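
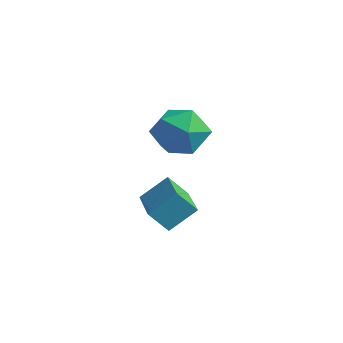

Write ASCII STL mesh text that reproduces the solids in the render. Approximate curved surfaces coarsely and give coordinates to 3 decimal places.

solid 
facet normal -0.432 -0.500 0.751
outer loop
vertex 0.965 0.758 -0.115
vertex -0.462 1.63 -0.356
vertex 0.631 0.021 -0.798
endloop
endfacet
facet normal 0.845 -0.515 0.143
outer loop
vertex 1.002 0.45 -1.444
vertex 0.965 0.758 -0.115
vertex 0.631 0.021 -0.798
endloop
endfacet
facet normal -0.432 -0.500 0.751
outer loop
vertex 0.631 0.021 -0.798
vertex -0.462 1.63 -0.356
vertex -0.797 0.892 -1.04
endloop
endfacet
facet normal -0.316 -0.697 -0.644
outer loop
vertex -0.797 0.892 -1.04
vertex 1.002 0.45 -1.444
vertex 0.631 0.021 -0.798
endloop
endfacet
facet normal 0.317 0.696 0.644
outer loop
vertex 0.965 0.758 -0.115
vertex -0.091 2.059 -1.002
vertex -0.462 1.63 -0.356
endloop
endfacet
facet normal 0.845 -0.516 0.143
outer loop
vertex 1.337 1.188 -0.76
vertex 0.965 0.758 -0.115
vertex 1.002 0.45 -1.444
endloop
endfacet
facet normal 0.315 0.696 0.646
outer loop
vertex 1.337 1.188 -0.76
vertex -0.091 2.059 -1.002
vertex 0.965 0.758 -0.115
endloop
endfacet
facet normal -0.845 0.516 -0.143
outer loop
vertex -0.462 1.63 -0.356
vertex -0.091 2.059 -1.002
vertex -0.797 0.892 -1.04
endloop
endfacet
facet normal -0.316 -0.695 -0.646
outer loop
vertex -0.425 1.322 -1.685
vertex 1.002 0.45 -1.444
vertex -0.797 0.892 -1.04
endloop
endfacet
facet normal -0.845 0.516 -0.143
outer loop
vertex -0.797 0.892 -1.04
vertex -0.091 2.059 -1.002
vertex -0.425 1.322 -1.685
endloop
endfacet
facet normal 0.432 0.500 -0.751
outer loop
vertex -0.425 1.322 -1.685
vertex 1.337 1.188 -0.76
vertex 1.002 0.45 -1.444
endloop
endfacet
facet normal 0.432 0.500 -0.751
outer loop
vertex -0.091 2.059 -1.002
vertex 1.337 1.188 -0.76
vertex -0.425 1.322 -1.685
endloop
endfacet
facet normal -0.997 -0.029 0.069
outer loop
vertex -3.353 4.238 -0.392
vertex -3.306 3.279 -0.118
vertex -3.279 3.998 0.575
endloop
endfacet
facet normal -0.751 0.626 0.213
outer loop
vertex -3.353 4.238 -0.392
vertex -3.279 3.998 0.575
vertex -2.748 4.76 0.208
endloop
endfacet
facet normal -0.383 0.853 -0.355
outer loop
vertex -3.353 4.238 -0.392
vertex -2.748 4.76 0.208
vertex -2.447 4.512 -0.712
endloop
endfacet
facet normal -0.403 0.339 -0.850
outer loop
vertex -3.353 4.238 -0.392
vertex -2.447 4.512 -0.712
vertex -2.792 3.597 -0.913
endloop
endfacet
facet normal -0.782 -0.206 -0.588
outer loop
vertex -3.353 4.238 -0.392
vertex -2.792 3.597 -0.913
vertex -3.306 3.279 -0.118
endloop
endfacet
facet normal -0.298 0.575 0.762
outer loop
vertex -2.748 4.76 0.208
vertex -3.279 3.998 0.575
vertex -2.328 4.123 0.853
endloop
endfacet
facet normal -0.698 -0.484 0.529
outer loop
vertex -3.279 3.998 0.575
vertex -3.306 3.279 -0.118
vertex -2.673 3.208 0.652
endloop
endfacet
facet normal -0.349 -0.770 -0.534
outer loop
vertex -3.306 3.279 -0.118
vertex -2.792 3.597 -0.913
vertex -2.372 2.96 -0.268
endloop
endfacet
facet normal 0.265 0.110 -0.958
outer loop
vertex -2.792 3.597 -0.913
vertex -2.447 4.512 -0.712
vertex -1.841 3.722 -0.635
endloop
endfacet
facet normal 0.297 0.942 -0.157
outer loop
vertex -2.447 4.512 -0.712
vertex -2.748 4.76 0.208
vertex -1.814 4.441 0.058
endloop
endfacet
facet normal 0.403 -0.339 0.850
outer loop
vertex -1.767 3.482 0.332
vertex -2.328 4.123 0.853
vertex -2.673 3.208 0.652
endloop
endfacet
facet normal 0.383 -0.853 0.355
outer loop
vertex -1.767 3.482 0.332
vertex -2.673 3.208 0.652
vertex -2.372 2.96 -0.268
endloop
endfacet
facet normal 0.751 -0.626 -0.213
outer loop
vertex -1.767 3.482 0.332
vertex -2.372 2.96 -0.268
vertex -1.841 3.722 -0.635
endloop
endfacet
facet normal 0.997 0.029 -0.069
outer loop
vertex -1.767 3.482 0.332
vertex -1.841 3.722 -0.635
vertex -1.814 4.441 0.058
endloop
endfacet
facet normal 0.782 0.206 0.588
outer loop
vertex -1.767 3.482 0.332
vertex -1.814 4.441 0.058
vertex -2.328 4.123 0.853
endloop
endfacet
facet normal -0.265 -0.110 0.958
outer loop
vertex -2.673 3.208 0.652
vertex -2.328 4.123 0.853
vertex -3.279 3.998 0.575
endloop
endfacet
facet normal -0.297 -0.942 0.157
outer loop
vertex -2.372 2.96 -0.268
vertex -2.673 3.208 0.652
vertex -3.306 3.279 -0.118
endloop
endfacet
facet normal 0.298 -0.575 -0.762
outer loop
vertex -1.841 3.722 -0.635
vertex -2.372 2.96 -0.268
vertex -2.792 3.597 -0.913
endloop
endfacet
facet normal 0.698 0.484 -0.529
outer loop
vertex -1.814 4.441 0.058
vertex -1.841 3.722 -0.635
vertex -2.447 4.512 -0.712
endloop
endfacet
facet normal 0.349 0.770 0.534
outer loop
vertex -2.328 4.123 0.853
vertex -1.814 4.441 0.058
vertex -2.748 4.76 0.208
endloop
endfacet

endsolid


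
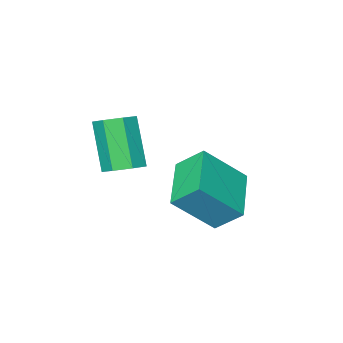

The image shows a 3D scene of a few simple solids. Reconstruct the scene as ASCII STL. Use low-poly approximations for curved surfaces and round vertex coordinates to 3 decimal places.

solid 
facet normal 0.154 0.468 -0.870
outer loop
vertex 3.249 -0.946 -1.769
vertex 2.559 -1.221 -2.039
vertex 2.703 -0.548 -1.652
endloop
endfacet
facet normal 0.585 0.667 0.462
outer loop
vertex 3.249 -0.946 -1.769
vertex 2.703 -0.548 -1.652
vertex 2.911 -1.964 0.129
endloop
endfacet
facet normal 0.585 0.667 0.462
outer loop
vertex 2.911 -1.964 0.129
vertex 2.703 -0.548 -1.652
vertex 2.365 -1.566 0.246
endloop
endfacet
facet normal -0.154 -0.468 0.870
outer loop
vertex 2.911 -1.964 0.129
vertex 2.365 -1.566 0.246
vertex 2.221 -2.239 -0.141
endloop
endfacet
facet normal 0.156 0.467 -0.870
outer loop
vertex 2.703 -0.548 -1.652
vertex 2.559 -1.221 -2.039
vertex 2.049 -0.656 -1.827
endloop
endfacet
facet normal -0.256 0.870 0.421
outer loop
vertex 2.703 -0.548 -1.652
vertex 2.049 -0.656 -1.827
vertex 2.365 -1.566 0.246
endloop
endfacet
facet normal -0.256 0.870 0.421
outer loop
vertex 2.365 -1.566 0.246
vertex 2.049 -0.656 -1.827
vertex 1.711 -1.674 0.071
endloop
endfacet
facet normal -0.156 -0.467 0.870
outer loop
vertex 2.365 -1.566 0.246
vertex 1.711 -1.674 0.071
vertex 2.221 -2.239 -0.141
endloop
endfacet
facet normal 0.155 0.466 -0.871
outer loop
vertex 2.049 -0.656 -1.827
vertex 2.559 -1.221 -2.039
vertex 1.779 -1.19 -2.161
endloop
endfacet
facet normal -0.906 0.419 0.063
outer loop
vertex 2.049 -0.656 -1.827
vertex 1.779 -1.19 -2.161
vertex 1.711 -1.674 0.071
endloop
endfacet
facet normal -0.906 0.419 0.063
outer loop
vertex 1.711 -1.674 0.071
vertex 1.779 -1.19 -2.161
vertex 1.441 -2.208 -0.263
endloop
endfacet
facet normal -0.155 -0.466 0.871
outer loop
vertex 1.711 -1.674 0.071
vertex 1.441 -2.208 -0.263
vertex 2.221 -2.239 -0.141
endloop
endfacet
facet normal 0.155 0.468 -0.870
outer loop
vertex 1.779 -1.19 -2.161
vertex 2.559 -1.221 -2.039
vertex 2.096 -1.747 -2.404
endloop
endfacet
facet normal -0.873 -0.348 -0.342
outer loop
vertex 1.779 -1.19 -2.161
vertex 2.096 -1.747 -2.404
vertex 1.441 -2.208 -0.263
endloop
endfacet
facet normal -0.873 -0.348 -0.342
outer loop
vertex 1.441 -2.208 -0.263
vertex 2.096 -1.747 -2.404
vertex 1.758 -2.765 -0.506
endloop
endfacet
facet normal -0.155 -0.468 0.870
outer loop
vertex 1.441 -2.208 -0.263
vertex 1.758 -2.765 -0.506
vertex 2.221 -2.239 -0.141
endloop
endfacet
facet normal 0.155 0.468 -0.870
outer loop
vertex 2.096 -1.747 -2.404
vertex 2.559 -1.221 -2.039
vertex 2.762 -1.908 -2.372
endloop
endfacet
facet normal -0.183 -0.853 -0.490
outer loop
vertex 2.096 -1.747 -2.404
vertex 2.762 -1.908 -2.372
vertex 1.758 -2.765 -0.506
endloop
endfacet
facet normal -0.183 -0.853 -0.490
outer loop
vertex 1.758 -2.765 -0.506
vertex 2.762 -1.908 -2.372
vertex 2.424 -2.926 -0.474
endloop
endfacet
facet normal -0.155 -0.468 0.870
outer loop
vertex 1.758 -2.765 -0.506
vertex 2.424 -2.926 -0.474
vertex 2.221 -2.239 -0.141
endloop
endfacet
facet normal 0.155 0.468 -0.870
outer loop
vertex 2.762 -1.908 -2.372
vertex 2.559 -1.221 -2.039
vertex 3.275 -1.552 -2.089
endloop
endfacet
facet normal 0.645 -0.715 -0.269
outer loop
vertex 2.762 -1.908 -2.372
vertex 3.275 -1.552 -2.089
vertex 2.424 -2.926 -0.474
endloop
endfacet
facet normal 0.645 -0.715 -0.269
outer loop
vertex 2.424 -2.926 -0.474
vertex 3.275 -1.552 -2.089
vertex 2.937 -2.57 -0.191
endloop
endfacet
facet normal -0.155 -0.468 0.870
outer loop
vertex 2.424 -2.926 -0.474
vertex 2.937 -2.57 -0.191
vertex 2.221 -2.239 -0.141
endloop
endfacet
facet normal 0.155 0.467 -0.871
outer loop
vertex 3.275 -1.552 -2.089
vertex 2.559 -1.221 -2.039
vertex 3.249 -0.946 -1.769
endloop
endfacet
facet normal 0.987 -0.039 0.155
outer loop
vertex 3.275 -1.552 -2.089
vertex 3.249 -0.946 -1.769
vertex 2.937 -2.57 -0.191
endloop
endfacet
facet normal 0.987 -0.039 0.155
outer loop
vertex 2.937 -2.57 -0.191
vertex 3.249 -0.946 -1.769
vertex 2.911 -1.964 0.129
endloop
endfacet
facet normal -0.155 -0.467 0.871
outer loop
vertex 2.937 -2.57 -0.191
vertex 2.911 -1.964 0.129
vertex 2.221 -2.239 -0.141
endloop
endfacet
facet normal -0.635 -0.706 0.315
outer loop
vertex 0.584 0.607 -0.996
vertex -0.814 1.221 -2.438
vertex 1.11 -0.258 -1.874
endloop
endfacet
facet normal 0.666 -0.292 0.687
outer loop
vertex 2.494 1.279 -2.562
vertex 0.584 0.607 -0.996
vertex 1.11 -0.258 -1.874
endloop
endfacet
facet normal -0.635 -0.705 0.315
outer loop
vertex 1.11 -0.258 -1.874
vertex -0.814 1.221 -2.438
vertex -0.288 0.355 -3.316
endloop
endfacet
facet normal 0.392 -0.646 -0.655
outer loop
vertex -0.288 0.355 -3.316
vertex 2.494 1.279 -2.562
vertex 1.11 -0.258 -1.874
endloop
endfacet
facet normal -0.392 0.646 0.655
outer loop
vertex 0.584 0.607 -0.996
vertex 0.57 2.758 -3.126
vertex -0.814 1.221 -2.438
endloop
endfacet
facet normal 0.666 -0.292 0.687
outer loop
vertex 1.968 2.145 -1.684
vertex 0.584 0.607 -0.996
vertex 2.494 1.279 -2.562
endloop
endfacet
facet normal -0.392 0.646 0.655
outer loop
vertex 1.968 2.145 -1.684
vertex 0.57 2.758 -3.126
vertex 0.584 0.607 -0.996
endloop
endfacet
facet normal -0.666 0.292 -0.687
outer loop
vertex -0.814 1.221 -2.438
vertex 0.57 2.758 -3.126
vertex -0.288 0.355 -3.316
endloop
endfacet
facet normal 0.392 -0.646 -0.655
outer loop
vertex 1.096 1.893 -4.004
vertex 2.494 1.279 -2.562
vertex -0.288 0.355 -3.316
endloop
endfacet
facet normal -0.666 0.292 -0.687
outer loop
vertex -0.288 0.355 -3.316
vertex 0.57 2.758 -3.126
vertex 1.096 1.893 -4.004
endloop
endfacet
facet normal 0.635 0.705 -0.315
outer loop
vertex 1.096 1.893 -4.004
vertex 1.968 2.145 -1.684
vertex 2.494 1.279 -2.562
endloop
endfacet
facet normal 0.635 0.706 -0.315
outer loop
vertex 0.57 2.758 -3.126
vertex 1.968 2.145 -1.684
vertex 1.096 1.893 -4.004
endloop
endfacet

endsolid


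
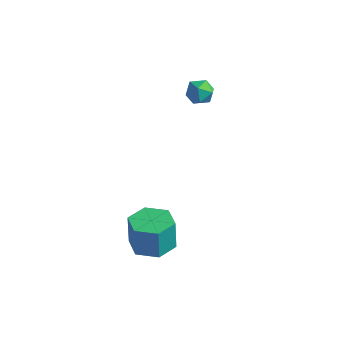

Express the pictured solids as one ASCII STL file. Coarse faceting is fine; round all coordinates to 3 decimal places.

solid 
facet normal 0.085 -0.062 -0.994
outer loop
vertex 4.114 -1.807 -3.514
vertex 3.31 -1.274 -3.616
vertex 4.176 -0.84 -3.569
endloop
endfacet
facet normal 0.994 -0.059 0.088
outer loop
vertex 4.114 -1.807 -3.514
vertex 4.176 -0.84 -3.569
vertex 3.994 -1.719 -2.102
endloop
endfacet
facet normal 0.994 -0.059 0.088
outer loop
vertex 3.994 -1.719 -2.102
vertex 4.176 -0.84 -3.569
vertex 4.056 -0.752 -2.157
endloop
endfacet
facet normal -0.085 0.062 0.994
outer loop
vertex 3.994 -1.719 -2.102
vertex 4.056 -0.752 -2.157
vertex 3.19 -1.186 -2.204
endloop
endfacet
facet normal 0.085 -0.062 -0.994
outer loop
vertex 4.176 -0.84 -3.569
vertex 3.31 -1.274 -3.616
vertex 3.372 -0.308 -3.671
endloop
endfacet
facet normal 0.552 0.834 -0.005
outer loop
vertex 4.176 -0.84 -3.569
vertex 3.372 -0.308 -3.671
vertex 4.056 -0.752 -2.157
endloop
endfacet
facet normal 0.552 0.834 -0.005
outer loop
vertex 4.056 -0.752 -2.157
vertex 3.372 -0.308 -3.671
vertex 3.252 -0.22 -2.259
endloop
endfacet
facet normal -0.085 0.062 0.994
outer loop
vertex 4.056 -0.752 -2.157
vertex 3.252 -0.22 -2.259
vertex 3.19 -1.186 -2.204
endloop
endfacet
facet normal 0.085 -0.062 -0.994
outer loop
vertex 3.372 -0.308 -3.671
vertex 3.31 -1.274 -3.616
vertex 2.506 -0.741 -3.718
endloop
endfacet
facet normal -0.441 0.893 -0.093
outer loop
vertex 3.372 -0.308 -3.671
vertex 2.506 -0.741 -3.718
vertex 3.252 -0.22 -2.259
endloop
endfacet
facet normal -0.441 0.893 -0.093
outer loop
vertex 3.252 -0.22 -2.259
vertex 2.506 -0.741 -3.718
vertex 2.386 -0.653 -2.306
endloop
endfacet
facet normal -0.085 0.062 0.994
outer loop
vertex 3.252 -0.22 -2.259
vertex 2.386 -0.653 -2.306
vertex 3.19 -1.186 -2.204
endloop
endfacet
facet normal 0.085 -0.062 -0.994
outer loop
vertex 2.506 -0.741 -3.718
vertex 3.31 -1.274 -3.616
vertex 2.444 -1.708 -3.663
endloop
endfacet
facet normal -0.994 0.059 -0.088
outer loop
vertex 2.506 -0.741 -3.718
vertex 2.444 -1.708 -3.663
vertex 2.386 -0.653 -2.306
endloop
endfacet
facet normal -0.994 0.059 -0.088
outer loop
vertex 2.386 -0.653 -2.306
vertex 2.444 -1.708 -3.663
vertex 2.324 -1.62 -2.251
endloop
endfacet
facet normal -0.085 0.062 0.994
outer loop
vertex 2.386 -0.653 -2.306
vertex 2.324 -1.62 -2.251
vertex 3.19 -1.186 -2.204
endloop
endfacet
facet normal 0.085 -0.062 -0.994
outer loop
vertex 2.444 -1.708 -3.663
vertex 3.31 -1.274 -3.616
vertex 3.248 -2.24 -3.561
endloop
endfacet
facet normal -0.552 -0.834 0.005
outer loop
vertex 2.444 -1.708 -3.663
vertex 3.248 -2.24 -3.561
vertex 2.324 -1.62 -2.251
endloop
endfacet
facet normal -0.552 -0.834 0.005
outer loop
vertex 2.324 -1.62 -2.251
vertex 3.248 -2.24 -3.561
vertex 3.128 -2.152 -2.149
endloop
endfacet
facet normal -0.085 0.062 0.994
outer loop
vertex 2.324 -1.62 -2.251
vertex 3.128 -2.152 -2.149
vertex 3.19 -1.186 -2.204
endloop
endfacet
facet normal 0.085 -0.062 -0.994
outer loop
vertex 3.248 -2.24 -3.561
vertex 3.31 -1.274 -3.616
vertex 4.114 -1.807 -3.514
endloop
endfacet
facet normal 0.441 -0.893 0.093
outer loop
vertex 3.248 -2.24 -3.561
vertex 4.114 -1.807 -3.514
vertex 3.128 -2.152 -2.149
endloop
endfacet
facet normal 0.441 -0.893 0.093
outer loop
vertex 3.128 -2.152 -2.149
vertex 4.114 -1.807 -3.514
vertex 3.994 -1.719 -2.102
endloop
endfacet
facet normal -0.085 0.062 0.994
outer loop
vertex 3.128 -2.152 -2.149
vertex 3.994 -1.719 -2.102
vertex 3.19 -1.186 -2.204
endloop
endfacet
facet normal -0.180 -0.016 0.984
outer loop
vertex 1.514 4.23 1.949
vertex 0.994 3.799 1.847
vertex 1.623 3.555 1.958
endloop
endfacet
facet normal 0.513 0.094 0.853
outer loop
vertex 1.514 4.23 1.949
vertex 1.623 3.555 1.958
vertex 2.068 3.969 1.645
endloop
endfacet
facet normal 0.572 0.682 0.456
outer loop
vertex 1.514 4.23 1.949
vertex 2.068 3.969 1.645
vertex 1.714 4.469 1.341
endloop
endfacet
facet normal -0.085 0.937 0.340
outer loop
vertex 1.514 4.23 1.949
vertex 1.714 4.469 1.341
vertex 1.05 4.363 1.466
endloop
endfacet
facet normal -0.549 0.505 0.666
outer loop
vertex 1.514 4.23 1.949
vertex 1.05 4.363 1.466
vertex 0.994 3.799 1.847
endloop
endfacet
facet normal 0.756 -0.458 0.469
outer loop
vertex 2.068 3.969 1.645
vertex 1.623 3.555 1.958
vertex 1.89 3.377 1.354
endloop
endfacet
facet normal -0.366 -0.635 0.680
outer loop
vertex 1.623 3.555 1.958
vertex 0.994 3.799 1.847
vertex 1.226 3.271 1.479
endloop
endfacet
facet normal -0.964 0.208 0.166
outer loop
vertex 0.994 3.799 1.847
vertex 1.05 4.363 1.466
vertex 0.872 3.771 1.175
endloop
endfacet
facet normal -0.213 0.908 -0.362
outer loop
vertex 1.05 4.363 1.466
vertex 1.714 4.469 1.341
vertex 1.317 4.185 0.862
endloop
endfacet
facet normal 0.851 0.496 -0.175
outer loop
vertex 1.714 4.469 1.341
vertex 2.068 3.969 1.645
vertex 1.946 3.941 0.973
endloop
endfacet
facet normal 0.085 -0.937 -0.340
outer loop
vertex 1.426 3.51 0.871
vertex 1.89 3.377 1.354
vertex 1.226 3.271 1.479
endloop
endfacet
facet normal -0.572 -0.682 -0.456
outer loop
vertex 1.426 3.51 0.871
vertex 1.226 3.271 1.479
vertex 0.872 3.771 1.175
endloop
endfacet
facet normal -0.513 -0.094 -0.853
outer loop
vertex 1.426 3.51 0.871
vertex 0.872 3.771 1.175
vertex 1.317 4.185 0.862
endloop
endfacet
facet normal 0.180 0.016 -0.984
outer loop
vertex 1.426 3.51 0.871
vertex 1.317 4.185 0.862
vertex 1.946 3.941 0.973
endloop
endfacet
facet normal 0.549 -0.505 -0.666
outer loop
vertex 1.426 3.51 0.871
vertex 1.946 3.941 0.973
vertex 1.89 3.377 1.354
endloop
endfacet
facet normal 0.213 -0.908 0.362
outer loop
vertex 1.226 3.271 1.479
vertex 1.89 3.377 1.354
vertex 1.623 3.555 1.958
endloop
endfacet
facet normal -0.851 -0.496 0.175
outer loop
vertex 0.872 3.771 1.175
vertex 1.226 3.271 1.479
vertex 0.994 3.799 1.847
endloop
endfacet
facet normal -0.756 0.458 -0.469
outer loop
vertex 1.317 4.185 0.862
vertex 0.872 3.771 1.175
vertex 1.05 4.363 1.466
endloop
endfacet
facet normal 0.366 0.635 -0.680
outer loop
vertex 1.946 3.941 0.973
vertex 1.317 4.185 0.862
vertex 1.714 4.469 1.341
endloop
endfacet
facet normal 0.964 -0.208 -0.166
outer loop
vertex 1.89 3.377 1.354
vertex 1.946 3.941 0.973
vertex 2.068 3.969 1.645
endloop
endfacet

endsolid


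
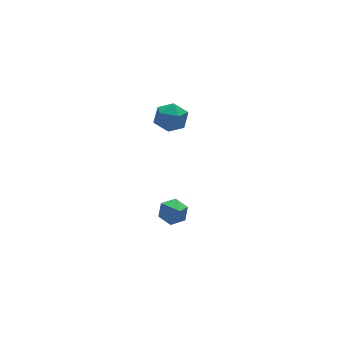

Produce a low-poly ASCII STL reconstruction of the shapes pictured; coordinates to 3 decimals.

solid 
facet normal 0.074 0.997 -0.034
outer loop
vertex -1.812 2.659 1.44
vertex -1.992 2.695 2.099
vertex -1.332 2.64 1.927
endloop
endfacet
facet normal 0.528 0.692 -0.493
outer loop
vertex -1.812 2.659 1.44
vertex -1.332 2.64 1.927
vertex -1.288 2.222 1.388
endloop
endfacet
facet normal 0.148 0.290 -0.946
outer loop
vertex -1.812 2.659 1.44
vertex -1.288 2.222 1.388
vertex -1.92 2.019 1.227
endloop
endfacet
facet normal -0.540 0.346 -0.767
outer loop
vertex -1.812 2.659 1.44
vertex -1.92 2.019 1.227
vertex -2.355 2.311 1.665
endloop
endfacet
facet normal -0.587 0.784 -0.203
outer loop
vertex -1.812 2.659 1.44
vertex -2.355 2.311 1.665
vertex -1.992 2.695 2.099
endloop
endfacet
facet normal 0.958 0.259 -0.122
outer loop
vertex -1.288 2.222 1.388
vertex -1.332 2.64 1.927
vertex -1.145 1.989 2.015
endloop
endfacet
facet normal 0.224 0.753 0.619
outer loop
vertex -1.332 2.64 1.927
vertex -1.992 2.695 2.099
vertex -1.58 2.281 2.453
endloop
endfacet
facet normal -0.845 0.409 0.345
outer loop
vertex -1.992 2.695 2.099
vertex -2.355 2.311 1.665
vertex -2.212 2.078 2.292
endloop
endfacet
facet normal -0.769 -0.297 -0.566
outer loop
vertex -2.355 2.311 1.665
vertex -1.92 2.019 1.227
vertex -2.168 1.66 1.753
endloop
endfacet
facet normal 0.343 -0.390 -0.855
outer loop
vertex -1.92 2.019 1.227
vertex -1.288 2.222 1.388
vertex -1.508 1.605 1.581
endloop
endfacet
facet normal 0.540 -0.346 0.767
outer loop
vertex -1.688 1.641 2.24
vertex -1.145 1.989 2.015
vertex -1.58 2.281 2.453
endloop
endfacet
facet normal -0.148 -0.290 0.946
outer loop
vertex -1.688 1.641 2.24
vertex -1.58 2.281 2.453
vertex -2.212 2.078 2.292
endloop
endfacet
facet normal -0.528 -0.692 0.493
outer loop
vertex -1.688 1.641 2.24
vertex -2.212 2.078 2.292
vertex -2.168 1.66 1.753
endloop
endfacet
facet normal -0.074 -0.997 0.034
outer loop
vertex -1.688 1.641 2.24
vertex -2.168 1.66 1.753
vertex -1.508 1.605 1.581
endloop
endfacet
facet normal 0.587 -0.784 0.203
outer loop
vertex -1.688 1.641 2.24
vertex -1.508 1.605 1.581
vertex -1.145 1.989 2.015
endloop
endfacet
facet normal 0.769 0.297 0.566
outer loop
vertex -1.58 2.281 2.453
vertex -1.145 1.989 2.015
vertex -1.332 2.64 1.927
endloop
endfacet
facet normal -0.343 0.390 0.855
outer loop
vertex -2.212 2.078 2.292
vertex -1.58 2.281 2.453
vertex -1.992 2.695 2.099
endloop
endfacet
facet normal -0.958 -0.259 0.122
outer loop
vertex -2.168 1.66 1.753
vertex -2.212 2.078 2.292
vertex -2.355 2.311 1.665
endloop
endfacet
facet normal -0.224 -0.753 -0.619
outer loop
vertex -1.508 1.605 1.581
vertex -2.168 1.66 1.753
vertex -1.92 2.019 1.227
endloop
endfacet
facet normal 0.845 -0.409 -0.345
outer loop
vertex -1.145 1.989 2.015
vertex -1.508 1.605 1.581
vertex -1.288 2.222 1.388
endloop
endfacet
facet normal 0.181 0.719 -0.671
outer loop
vertex -1.591 1.337 -3.414
vertex -1.892 1.706 -3.1
vertex -1.332 1.647 -3.012
endloop
endfacet
facet normal 0.773 -0.634 -0.009
outer loop
vertex -1.591 1.337 -3.414
vertex -1.332 1.647 -3.012
vertex -2.168 0.614 -2.08
endloop
endfacet
facet normal 0.181 0.719 -0.671
outer loop
vertex -1.332 1.647 -3.012
vertex -1.892 1.706 -3.1
vertex -1.633 2.016 -2.698
endloop
endfacet
facet normal 0.733 0.020 0.680
outer loop
vertex -1.332 1.647 -3.012
vertex -1.633 2.016 -2.698
vertex -2.168 0.614 -2.08
endloop
endfacet
facet normal 0.181 0.719 -0.671
outer loop
vertex -1.633 2.016 -2.698
vertex -1.892 1.706 -3.1
vertex -2.193 2.075 -2.786
endloop
endfacet
facet normal -0.095 0.432 0.897
outer loop
vertex -1.633 2.016 -2.698
vertex -2.193 2.075 -2.786
vertex -2.168 0.614 -2.08
endloop
endfacet
facet normal 0.181 0.719 -0.671
outer loop
vertex -2.193 2.075 -2.786
vertex -1.892 1.706 -3.1
vertex -2.452 1.765 -3.188
endloop
endfacet
facet normal -0.885 0.190 0.424
outer loop
vertex -2.193 2.075 -2.786
vertex -2.452 1.765 -3.188
vertex -2.168 0.614 -2.08
endloop
endfacet
facet normal 0.181 0.719 -0.671
outer loop
vertex -2.452 1.765 -3.188
vertex -1.892 1.706 -3.1
vertex -2.151 1.396 -3.502
endloop
endfacet
facet normal -0.845 -0.464 -0.265
outer loop
vertex -2.452 1.765 -3.188
vertex -2.151 1.396 -3.502
vertex -2.168 0.614 -2.08
endloop
endfacet
facet normal 0.181 0.719 -0.671
outer loop
vertex -2.151 1.396 -3.502
vertex -1.892 1.706 -3.1
vertex -1.591 1.337 -3.414
endloop
endfacet
facet normal -0.017 -0.876 -0.482
outer loop
vertex -2.151 1.396 -3.502
vertex -1.591 1.337 -3.414
vertex -2.168 0.614 -2.08
endloop
endfacet

endsolid


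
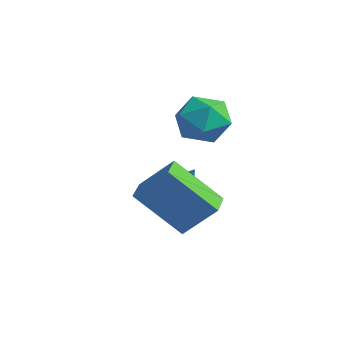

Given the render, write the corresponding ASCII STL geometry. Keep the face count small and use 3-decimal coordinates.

solid 
facet normal -0.486 -0.505 -0.713
outer loop
vertex 3.035 -2.401 0.379
vertex 2.345 -1.734 0.376
vertex 3.985 -1.424 -0.96
endloop
endfacet
facet normal 0.719 -0.695 0.003
outer loop
vertex 4.655 -0.726 0.024
vertex 3.035 -2.401 0.379
vertex 3.985 -1.424 -0.96
endloop
endfacet
facet normal -0.486 -0.505 -0.713
outer loop
vertex 3.985 -1.424 -0.96
vertex 2.345 -1.734 0.376
vertex 3.295 -0.757 -0.963
endloop
endfacet
facet normal 0.497 0.511 -0.701
outer loop
vertex 3.295 -0.757 -0.963
vertex 4.655 -0.726 0.024
vertex 3.985 -1.424 -0.96
endloop
endfacet
facet normal -0.497 -0.511 0.701
outer loop
vertex 3.035 -2.401 0.379
vertex 3.015 -1.036 1.36
vertex 2.345 -1.734 0.376
endloop
endfacet
facet normal 0.719 -0.695 0.003
outer loop
vertex 3.705 -1.703 1.363
vertex 3.035 -2.401 0.379
vertex 4.655 -0.726 0.024
endloop
endfacet
facet normal -0.497 -0.511 0.701
outer loop
vertex 3.705 -1.703 1.363
vertex 3.015 -1.036 1.36
vertex 3.035 -2.401 0.379
endloop
endfacet
facet normal -0.719 0.695 -0.003
outer loop
vertex 2.345 -1.734 0.376
vertex 3.015 -1.036 1.36
vertex 3.295 -0.757 -0.963
endloop
endfacet
facet normal 0.497 0.511 -0.701
outer loop
vertex 3.965 -0.059 0.021
vertex 4.655 -0.726 0.024
vertex 3.295 -0.757 -0.963
endloop
endfacet
facet normal -0.719 0.695 -0.003
outer loop
vertex 3.295 -0.757 -0.963
vertex 3.015 -1.036 1.36
vertex 3.965 -0.059 0.021
endloop
endfacet
facet normal 0.486 0.505 0.713
outer loop
vertex 3.965 -0.059 0.021
vertex 3.705 -1.703 1.363
vertex 4.655 -0.726 0.024
endloop
endfacet
facet normal 0.486 0.505 0.713
outer loop
vertex 3.015 -1.036 1.36
vertex 3.705 -1.703 1.363
vertex 3.965 -0.059 0.021
endloop
endfacet
facet normal 0.083 0.225 0.971
outer loop
vertex 2.137 1.258 2.787
vertex 1.662 0.494 3.005
vertex 2.584 0.461 2.934
endloop
endfacet
facet normal 0.643 0.472 0.604
outer loop
vertex 2.137 1.258 2.787
vertex 2.584 0.461 2.934
vertex 2.837 1.011 2.235
endloop
endfacet
facet normal 0.399 0.912 0.097
outer loop
vertex 2.137 1.258 2.787
vertex 2.837 1.011 2.235
vertex 2.072 1.384 1.873
endloop
endfacet
facet normal -0.312 0.938 0.151
outer loop
vertex 2.137 1.258 2.787
vertex 2.072 1.384 1.873
vertex 1.345 1.065 2.349
endloop
endfacet
facet normal -0.508 0.513 0.692
outer loop
vertex 2.137 1.258 2.787
vertex 1.345 1.065 2.349
vertex 1.662 0.494 3.005
endloop
endfacet
facet normal 0.956 -0.082 0.282
outer loop
vertex 2.837 1.011 2.235
vertex 2.584 0.461 2.934
vertex 2.795 0.095 2.111
endloop
endfacet
facet normal 0.050 -0.481 0.875
outer loop
vertex 2.584 0.461 2.934
vertex 1.662 0.494 3.005
vertex 2.068 -0.224 2.587
endloop
endfacet
facet normal -0.906 -0.016 0.424
outer loop
vertex 1.662 0.494 3.005
vertex 1.345 1.065 2.349
vertex 1.303 0.149 2.225
endloop
endfacet
facet normal -0.589 0.671 -0.450
outer loop
vertex 1.345 1.065 2.349
vertex 2.072 1.384 1.873
vertex 1.556 0.699 1.526
endloop
endfacet
facet normal 0.561 0.630 -0.537
outer loop
vertex 2.072 1.384 1.873
vertex 2.837 1.011 2.235
vertex 2.478 0.666 1.455
endloop
endfacet
facet normal 0.312 -0.938 -0.151
outer loop
vertex 2.003 -0.098 1.673
vertex 2.795 0.095 2.111
vertex 2.068 -0.224 2.587
endloop
endfacet
facet normal -0.399 -0.912 -0.097
outer loop
vertex 2.003 -0.098 1.673
vertex 2.068 -0.224 2.587
vertex 1.303 0.149 2.225
endloop
endfacet
facet normal -0.643 -0.472 -0.604
outer loop
vertex 2.003 -0.098 1.673
vertex 1.303 0.149 2.225
vertex 1.556 0.699 1.526
endloop
endfacet
facet normal -0.083 -0.225 -0.971
outer loop
vertex 2.003 -0.098 1.673
vertex 1.556 0.699 1.526
vertex 2.478 0.666 1.455
endloop
endfacet
facet normal 0.508 -0.513 -0.692
outer loop
vertex 2.003 -0.098 1.673
vertex 2.478 0.666 1.455
vertex 2.795 0.095 2.111
endloop
endfacet
facet normal 0.589 -0.671 0.450
outer loop
vertex 2.068 -0.224 2.587
vertex 2.795 0.095 2.111
vertex 2.584 0.461 2.934
endloop
endfacet
facet normal -0.561 -0.630 0.537
outer loop
vertex 1.303 0.149 2.225
vertex 2.068 -0.224 2.587
vertex 1.662 0.494 3.005
endloop
endfacet
facet normal -0.956 0.082 -0.282
outer loop
vertex 1.556 0.699 1.526
vertex 1.303 0.149 2.225
vertex 1.345 1.065 2.349
endloop
endfacet
facet normal -0.050 0.481 -0.875
outer loop
vertex 2.478 0.666 1.455
vertex 1.556 0.699 1.526
vertex 2.072 1.384 1.873
endloop
endfacet
facet normal 0.906 0.016 -0.424
outer loop
vertex 2.795 0.095 2.111
vertex 2.478 0.666 1.455
vertex 2.837 1.011 2.235
endloop
endfacet
facet normal -0.536 -0.174 -0.826
outer loop
vertex 0.849 1.063 -1.549
vertex 0.48 0.709 -1.235
vertex 0.364 1.296 -1.283
endloop
endfacet
facet normal 0.428 0.904 -0.010
outer loop
vertex 0.849 1.063 -1.549
vertex 0.364 1.296 -1.283
vertex 1.16 0.931 -0.185
endloop
endfacet
facet normal -0.536 -0.174 -0.826
outer loop
vertex 0.364 1.296 -1.283
vertex 0.48 0.709 -1.235
vertex -0.005 0.942 -0.969
endloop
endfacet
facet normal -0.333 0.796 0.506
outer loop
vertex 0.364 1.296 -1.283
vertex -0.005 0.942 -0.969
vertex 1.16 0.931 -0.185
endloop
endfacet
facet normal -0.537 -0.175 -0.825
outer loop
vertex -0.005 0.942 -0.969
vertex 0.48 0.709 -1.235
vertex 0.111 0.355 -0.92
endloop
endfacet
facet normal -0.558 -0.041 0.829
outer loop
vertex -0.005 0.942 -0.969
vertex 0.111 0.355 -0.92
vertex 1.16 0.931 -0.185
endloop
endfacet
facet normal -0.537 -0.175 -0.825
outer loop
vertex 0.111 0.355 -0.92
vertex 0.48 0.709 -1.235
vertex 0.596 0.122 -1.186
endloop
endfacet
facet normal -0.022 -0.771 0.636
outer loop
vertex 0.111 0.355 -0.92
vertex 0.596 0.122 -1.186
vertex 1.16 0.931 -0.185
endloop
endfacet
facet normal -0.535 -0.175 -0.826
outer loop
vertex 0.596 0.122 -1.186
vertex 0.48 0.709 -1.235
vertex 0.965 0.476 -1.5
endloop
endfacet
facet normal 0.739 -0.663 0.120
outer loop
vertex 0.596 0.122 -1.186
vertex 0.965 0.476 -1.5
vertex 1.16 0.931 -0.185
endloop
endfacet
facet normal -0.535 -0.175 -0.826
outer loop
vertex 0.965 0.476 -1.5
vertex 0.48 0.709 -1.235
vertex 0.849 1.063 -1.549
endloop
endfacet
facet normal 0.964 0.174 -0.203
outer loop
vertex 0.965 0.476 -1.5
vertex 0.849 1.063 -1.549
vertex 1.16 0.931 -0.185
endloop
endfacet

endsolid


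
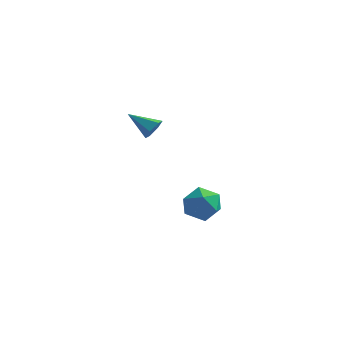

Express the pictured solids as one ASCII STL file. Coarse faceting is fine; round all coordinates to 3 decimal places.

solid 
facet normal 0.881 -0.069 -0.469
outer loop
vertex -0.387 -0.491 4.083
vertex -0.634 -0.356 3.599
vertex -0.427 0.046 3.929
endloop
endfacet
facet normal 0.138 0.282 0.949
outer loop
vertex -0.387 -0.491 4.083
vertex -0.427 0.046 3.929
vertex -1.806 -0.264 4.221
endloop
endfacet
facet normal 0.881 -0.069 -0.469
outer loop
vertex -0.427 0.046 3.929
vertex -0.634 -0.356 3.599
vertex -0.674 0.181 3.445
endloop
endfacet
facet normal -0.140 0.933 0.331
outer loop
vertex -0.427 0.046 3.929
vertex -0.674 0.181 3.445
vertex -1.806 -0.264 4.221
endloop
endfacet
facet normal 0.881 -0.069 -0.468
outer loop
vertex -0.674 0.181 3.445
vertex -0.634 -0.356 3.599
vertex -0.881 -0.22 3.114
endloop
endfacet
facet normal -0.579 0.676 -0.457
outer loop
vertex -0.674 0.181 3.445
vertex -0.881 -0.22 3.114
vertex -1.806 -0.264 4.221
endloop
endfacet
facet normal 0.881 -0.069 -0.468
outer loop
vertex -0.881 -0.22 3.114
vertex -0.634 -0.356 3.599
vertex -0.841 -0.757 3.268
endloop
endfacet
facet normal -0.741 -0.235 -0.629
outer loop
vertex -0.881 -0.22 3.114
vertex -0.841 -0.757 3.268
vertex -1.806 -0.264 4.221
endloop
endfacet
facet normal 0.881 -0.069 -0.467
outer loop
vertex -0.841 -0.757 3.268
vertex -0.634 -0.356 3.599
vertex -0.595 -0.893 3.752
endloop
endfacet
facet normal -0.465 -0.885 -0.013
outer loop
vertex -0.841 -0.757 3.268
vertex -0.595 -0.893 3.752
vertex -1.806 -0.264 4.221
endloop
endfacet
facet normal 0.881 -0.070 -0.469
outer loop
vertex -0.595 -0.893 3.752
vertex -0.634 -0.356 3.599
vertex -0.387 -0.491 4.083
endloop
endfacet
facet normal -0.025 -0.628 0.778
outer loop
vertex -0.595 -0.893 3.752
vertex -0.387 -0.491 4.083
vertex -1.806 -0.264 4.221
endloop
endfacet
facet normal -0.492 0.756 0.431
outer loop
vertex -0.27 2.515 -1.875
vertex 0.272 2.421 -1.092
vertex 0.549 3.004 -1.798
endloop
endfacet
facet normal -0.473 0.836 -0.278
outer loop
vertex -0.27 2.515 -1.875
vertex 0.549 3.004 -1.798
vertex 0.313 2.594 -2.629
endloop
endfacet
facet normal -0.777 0.262 -0.573
outer loop
vertex -0.27 2.515 -1.875
vertex 0.313 2.594 -2.629
vertex -0.11 1.758 -2.438
endloop
endfacet
facet normal -0.984 -0.174 -0.046
outer loop
vertex -0.27 2.515 -1.875
vertex -0.11 1.758 -2.438
vertex -0.135 1.65 -1.487
endloop
endfacet
facet normal -0.808 0.132 0.575
outer loop
vertex -0.27 2.515 -1.875
vertex -0.135 1.65 -1.487
vertex 0.272 2.421 -1.092
endloop
endfacet
facet normal 0.210 0.852 -0.480
outer loop
vertex 0.313 2.594 -2.629
vertex 0.549 3.004 -1.798
vertex 1.215 2.55 -2.313
endloop
endfacet
facet normal 0.180 0.723 0.667
outer loop
vertex 0.549 3.004 -1.798
vertex 0.272 2.421 -1.092
vertex 1.19 2.442 -1.362
endloop
endfacet
facet normal -0.329 -0.287 0.900
outer loop
vertex 0.272 2.421 -1.092
vertex -0.135 1.65 -1.487
vertex 0.767 1.606 -1.171
endloop
endfacet
facet normal -0.614 -0.782 -0.105
outer loop
vertex -0.135 1.65 -1.487
vertex -0.11 1.758 -2.438
vertex 0.531 1.196 -2.002
endloop
endfacet
facet normal -0.280 -0.077 -0.957
outer loop
vertex -0.11 1.758 -2.438
vertex 0.313 2.594 -2.629
vertex 0.808 1.779 -2.708
endloop
endfacet
facet normal 0.984 0.174 0.046
outer loop
vertex 1.35 1.685 -1.925
vertex 1.215 2.55 -2.313
vertex 1.19 2.442 -1.362
endloop
endfacet
facet normal 0.777 -0.262 0.573
outer loop
vertex 1.35 1.685 -1.925
vertex 1.19 2.442 -1.362
vertex 0.767 1.606 -1.171
endloop
endfacet
facet normal 0.473 -0.836 0.278
outer loop
vertex 1.35 1.685 -1.925
vertex 0.767 1.606 -1.171
vertex 0.531 1.196 -2.002
endloop
endfacet
facet normal 0.492 -0.756 -0.431
outer loop
vertex 1.35 1.685 -1.925
vertex 0.531 1.196 -2.002
vertex 0.808 1.779 -2.708
endloop
endfacet
facet normal 0.808 -0.132 -0.575
outer loop
vertex 1.35 1.685 -1.925
vertex 0.808 1.779 -2.708
vertex 1.215 2.55 -2.313
endloop
endfacet
facet normal 0.614 0.782 0.105
outer loop
vertex 1.19 2.442 -1.362
vertex 1.215 2.55 -2.313
vertex 0.549 3.004 -1.798
endloop
endfacet
facet normal 0.280 0.077 0.957
outer loop
vertex 0.767 1.606 -1.171
vertex 1.19 2.442 -1.362
vertex 0.272 2.421 -1.092
endloop
endfacet
facet normal -0.210 -0.852 0.480
outer loop
vertex 0.531 1.196 -2.002
vertex 0.767 1.606 -1.171
vertex -0.135 1.65 -1.487
endloop
endfacet
facet normal -0.180 -0.723 -0.667
outer loop
vertex 0.808 1.779 -2.708
vertex 0.531 1.196 -2.002
vertex -0.11 1.758 -2.438
endloop
endfacet
facet normal 0.329 0.287 -0.900
outer loop
vertex 1.215 2.55 -2.313
vertex 0.808 1.779 -2.708
vertex 0.313 2.594 -2.629
endloop
endfacet

endsolid


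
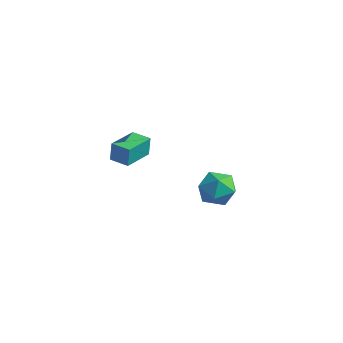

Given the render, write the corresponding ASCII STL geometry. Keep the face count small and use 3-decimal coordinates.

solid 
facet normal -0.990 -0.140 0.033
outer loop
vertex -4.278 -2.455 0.054
vertex -4.518 -0.797 -0.084
vertex -4.301 -2.547 -1.022
endloop
endfacet
facet normal 0.142 -0.987 0.081
outer loop
vertex -3.282 -2.403 -1.056
vertex -4.278 -2.455 0.054
vertex -4.301 -2.547 -1.022
endloop
endfacet
facet normal -0.990 -0.141 0.033
outer loop
vertex -4.301 -2.547 -1.022
vertex -4.518 -0.797 -0.084
vertex -4.541 -0.89 -1.16
endloop
endfacet
facet normal -0.021 -0.086 -0.996
outer loop
vertex -4.541 -0.89 -1.16
vertex -3.282 -2.403 -1.056
vertex -4.301 -2.547 -1.022
endloop
endfacet
facet normal 0.021 0.086 0.996
outer loop
vertex -4.278 -2.455 0.054
vertex -3.499 -0.653 -0.118
vertex -4.518 -0.797 -0.084
endloop
endfacet
facet normal 0.143 -0.986 0.082
outer loop
vertex -3.259 -2.31 0.02
vertex -4.278 -2.455 0.054
vertex -3.282 -2.403 -1.056
endloop
endfacet
facet normal 0.021 0.086 0.996
outer loop
vertex -3.259 -2.31 0.02
vertex -3.499 -0.653 -0.118
vertex -4.278 -2.455 0.054
endloop
endfacet
facet normal -0.142 0.986 -0.082
outer loop
vertex -4.518 -0.797 -0.084
vertex -3.499 -0.653 -0.118
vertex -4.541 -0.89 -1.16
endloop
endfacet
facet normal -0.021 -0.086 -0.996
outer loop
vertex -3.522 -0.745 -1.194
vertex -3.282 -2.403 -1.056
vertex -4.541 -0.89 -1.16
endloop
endfacet
facet normal -0.143 0.986 -0.081
outer loop
vertex -4.541 -0.89 -1.16
vertex -3.499 -0.653 -0.118
vertex -3.522 -0.745 -1.194
endloop
endfacet
facet normal 0.990 0.140 -0.033
outer loop
vertex -3.522 -0.745 -1.194
vertex -3.259 -2.31 0.02
vertex -3.282 -2.403 -1.056
endloop
endfacet
facet normal 0.990 0.141 -0.033
outer loop
vertex -3.499 -0.653 -0.118
vertex -3.259 -2.31 0.02
vertex -3.522 -0.745 -1.194
endloop
endfacet
facet normal -0.389 0.701 0.598
outer loop
vertex 1.618 -1.492 -0.005
vertex 1.58 -2.166 0.76
vertex 2.412 -1.591 0.628
endloop
endfacet
facet normal 0.039 0.994 0.107
outer loop
vertex 1.618 -1.492 -0.005
vertex 2.412 -1.591 0.628
vertex 2.569 -1.489 -0.375
endloop
endfacet
facet normal -0.212 0.816 -0.538
outer loop
vertex 1.618 -1.492 -0.005
vertex 2.569 -1.489 -0.375
vertex 1.834 -2.001 -0.863
endloop
endfacet
facet normal -0.794 0.414 -0.445
outer loop
vertex 1.618 -1.492 -0.005
vertex 1.834 -2.001 -0.863
vertex 1.222 -2.419 -0.161
endloop
endfacet
facet normal -0.904 0.343 0.257
outer loop
vertex 1.618 -1.492 -0.005
vertex 1.222 -2.419 -0.161
vertex 1.58 -2.166 0.76
endloop
endfacet
facet normal 0.687 0.704 0.179
outer loop
vertex 2.569 -1.489 -0.375
vertex 2.412 -1.591 0.628
vertex 3.118 -2.161 0.161
endloop
endfacet
facet normal -0.005 0.231 0.973
outer loop
vertex 2.412 -1.591 0.628
vertex 1.58 -2.166 0.76
vertex 2.506 -2.579 0.863
endloop
endfacet
facet normal -0.837 -0.348 0.421
outer loop
vertex 1.58 -2.166 0.76
vertex 1.222 -2.419 -0.161
vertex 1.771 -3.091 0.375
endloop
endfacet
facet normal -0.660 -0.233 -0.714
outer loop
vertex 1.222 -2.419 -0.161
vertex 1.834 -2.001 -0.863
vertex 1.928 -2.989 -0.628
endloop
endfacet
facet normal 0.282 0.418 -0.864
outer loop
vertex 1.834 -2.001 -0.863
vertex 2.569 -1.489 -0.375
vertex 2.76 -2.414 -0.76
endloop
endfacet
facet normal 0.794 -0.414 0.445
outer loop
vertex 2.722 -3.088 0.005
vertex 3.118 -2.161 0.161
vertex 2.506 -2.579 0.863
endloop
endfacet
facet normal 0.212 -0.816 0.538
outer loop
vertex 2.722 -3.088 0.005
vertex 2.506 -2.579 0.863
vertex 1.771 -3.091 0.375
endloop
endfacet
facet normal -0.039 -0.994 -0.107
outer loop
vertex 2.722 -3.088 0.005
vertex 1.771 -3.091 0.375
vertex 1.928 -2.989 -0.628
endloop
endfacet
facet normal 0.389 -0.701 -0.598
outer loop
vertex 2.722 -3.088 0.005
vertex 1.928 -2.989 -0.628
vertex 2.76 -2.414 -0.76
endloop
endfacet
facet normal 0.904 -0.343 -0.257
outer loop
vertex 2.722 -3.088 0.005
vertex 2.76 -2.414 -0.76
vertex 3.118 -2.161 0.161
endloop
endfacet
facet normal 0.660 0.233 0.714
outer loop
vertex 2.506 -2.579 0.863
vertex 3.118 -2.161 0.161
vertex 2.412 -1.591 0.628
endloop
endfacet
facet normal -0.282 -0.418 0.864
outer loop
vertex 1.771 -3.091 0.375
vertex 2.506 -2.579 0.863
vertex 1.58 -2.166 0.76
endloop
endfacet
facet normal -0.687 -0.704 -0.179
outer loop
vertex 1.928 -2.989 -0.628
vertex 1.771 -3.091 0.375
vertex 1.222 -2.419 -0.161
endloop
endfacet
facet normal 0.005 -0.231 -0.973
outer loop
vertex 2.76 -2.414 -0.76
vertex 1.928 -2.989 -0.628
vertex 1.834 -2.001 -0.863
endloop
endfacet
facet normal 0.837 0.348 -0.421
outer loop
vertex 3.118 -2.161 0.161
vertex 2.76 -2.414 -0.76
vertex 2.569 -1.489 -0.375
endloop
endfacet

endsolid


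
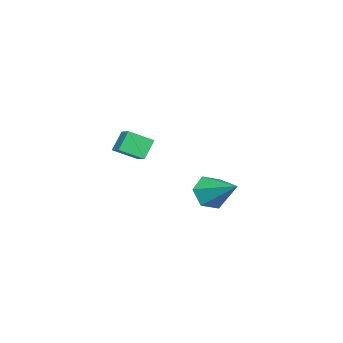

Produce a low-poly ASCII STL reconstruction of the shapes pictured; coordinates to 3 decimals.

solid 
facet normal -0.452 -0.755 -0.475
outer loop
vertex 1.791 0.113 -0.537
vertex 1.215 0.663 -0.863
vertex 1.942 0.497 -1.292
endloop
endfacet
facet normal 0.982 -0.146 0.122
outer loop
vertex 1.791 0.113 -0.537
vertex 1.942 0.497 -1.292
vertex 2.005 1.977 -0.037
endloop
endfacet
facet normal -0.453 -0.755 -0.475
outer loop
vertex 1.942 0.497 -1.292
vertex 1.215 0.663 -0.863
vertex 1.366 1.047 -1.617
endloop
endfacet
facet normal 0.719 0.431 -0.545
outer loop
vertex 1.942 0.497 -1.292
vertex 1.366 1.047 -1.617
vertex 2.005 1.977 -0.037
endloop
endfacet
facet normal -0.454 -0.754 -0.475
outer loop
vertex 1.366 1.047 -1.617
vertex 1.215 0.663 -0.863
vertex 0.64 1.214 -1.188
endloop
endfacet
facet normal -0.083 0.873 -0.480
outer loop
vertex 1.366 1.047 -1.617
vertex 0.64 1.214 -1.188
vertex 2.005 1.977 -0.037
endloop
endfacet
facet normal -0.454 -0.754 -0.474
outer loop
vertex 0.64 1.214 -1.188
vertex 1.215 0.663 -0.863
vertex 0.489 0.83 -0.433
endloop
endfacet
facet normal -0.625 0.739 0.251
outer loop
vertex 0.64 1.214 -1.188
vertex 0.489 0.83 -0.433
vertex 2.005 1.977 -0.037
endloop
endfacet
facet normal -0.454 -0.755 -0.473
outer loop
vertex 0.489 0.83 -0.433
vertex 1.215 0.663 -0.863
vertex 1.065 0.28 -0.108
endloop
endfacet
facet normal -0.363 0.162 0.918
outer loop
vertex 0.489 0.83 -0.433
vertex 1.065 0.28 -0.108
vertex 2.005 1.977 -0.037
endloop
endfacet
facet normal -0.453 -0.755 -0.473
outer loop
vertex 1.065 0.28 -0.108
vertex 1.215 0.663 -0.863
vertex 1.791 0.113 -0.537
endloop
endfacet
facet normal 0.440 -0.279 0.853
outer loop
vertex 1.065 0.28 -0.108
vertex 1.791 0.113 -0.537
vertex 2.005 1.977 -0.037
endloop
endfacet
facet normal -0.741 -0.572 -0.353
outer loop
vertex -3.11 -4.536 0.242
vertex -3.582 -3.569 -0.333
vertex -2.517 -4.765 -0.631
endloop
endfacet
facet normal 0.386 -0.793 0.470
outer loop
vertex -1.798 -4.211 -0.287
vertex -3.11 -4.536 0.242
vertex -2.517 -4.765 -0.631
endloop
endfacet
facet normal -0.740 -0.571 -0.354
outer loop
vertex -2.517 -4.765 -0.631
vertex -3.582 -3.569 -0.333
vertex -2.988 -3.798 -1.205
endloop
endfacet
facet normal 0.550 -0.212 -0.808
outer loop
vertex -2.988 -3.798 -1.205
vertex -1.798 -4.211 -0.287
vertex -2.517 -4.765 -0.631
endloop
endfacet
facet normal -0.550 0.212 0.808
outer loop
vertex -3.11 -4.536 0.242
vertex -2.863 -3.015 0.011
vertex -3.582 -3.569 -0.333
endloop
endfacet
facet normal 0.386 -0.793 0.471
outer loop
vertex -2.392 -3.982 0.585
vertex -3.11 -4.536 0.242
vertex -1.798 -4.211 -0.287
endloop
endfacet
facet normal -0.550 0.212 0.808
outer loop
vertex -2.392 -3.982 0.585
vertex -2.863 -3.015 0.011
vertex -3.11 -4.536 0.242
endloop
endfacet
facet normal -0.386 0.793 -0.471
outer loop
vertex -3.582 -3.569 -0.333
vertex -2.863 -3.015 0.011
vertex -2.988 -3.798 -1.205
endloop
endfacet
facet normal 0.550 -0.212 -0.808
outer loop
vertex -2.27 -3.244 -0.862
vertex -1.798 -4.211 -0.287
vertex -2.988 -3.798 -1.205
endloop
endfacet
facet normal -0.387 0.793 -0.471
outer loop
vertex -2.988 -3.798 -1.205
vertex -2.863 -3.015 0.011
vertex -2.27 -3.244 -0.862
endloop
endfacet
facet normal 0.740 0.572 0.354
outer loop
vertex -2.27 -3.244 -0.862
vertex -2.392 -3.982 0.585
vertex -1.798 -4.211 -0.287
endloop
endfacet
facet normal 0.741 0.571 0.354
outer loop
vertex -2.863 -3.015 0.011
vertex -2.392 -3.982 0.585
vertex -2.27 -3.244 -0.862
endloop
endfacet

endsolid


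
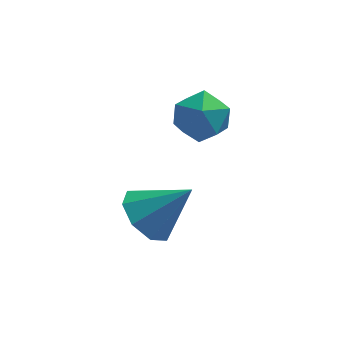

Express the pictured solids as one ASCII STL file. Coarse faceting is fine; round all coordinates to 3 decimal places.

solid 
facet normal -0.561 0.665 -0.493
outer loop
vertex -1.612 -1.553 1.325
vertex -2.378 -1.986 1.612
vertex -2.015 -1.304 2.12
endloop
endfacet
facet normal 0.053 0.960 -0.274
outer loop
vertex -1.612 -1.553 1.325
vertex -2.015 -1.304 2.12
vertex -1.093 -1.369 2.069
endloop
endfacet
facet normal 0.590 0.585 -0.556
outer loop
vertex -1.612 -1.553 1.325
vertex -1.093 -1.369 2.069
vertex -0.887 -2.091 1.528
endloop
endfacet
facet normal 0.309 0.058 -0.949
outer loop
vertex -1.612 -1.553 1.325
vertex -0.887 -2.091 1.528
vertex -1.682 -2.472 1.246
endloop
endfacet
facet normal -0.402 0.109 -0.909
outer loop
vertex -1.612 -1.553 1.325
vertex -1.682 -2.472 1.246
vertex -2.378 -1.986 1.612
endloop
endfacet
facet normal 0.087 0.896 0.436
outer loop
vertex -1.093 -1.369 2.069
vertex -2.015 -1.304 2.12
vertex -1.538 -1.688 2.814
endloop
endfacet
facet normal -0.904 0.420 0.082
outer loop
vertex -2.015 -1.304 2.12
vertex -2.378 -1.986 1.612
vertex -2.333 -2.069 2.532
endloop
endfacet
facet normal -0.647 -0.480 -0.592
outer loop
vertex -2.378 -1.986 1.612
vertex -1.682 -2.472 1.246
vertex -2.127 -2.791 1.991
endloop
endfacet
facet normal 0.502 -0.562 -0.657
outer loop
vertex -1.682 -2.472 1.246
vertex -0.887 -2.091 1.528
vertex -1.205 -2.856 1.94
endloop
endfacet
facet normal 0.957 0.289 -0.021
outer loop
vertex -0.887 -2.091 1.528
vertex -1.093 -1.369 2.069
vertex -0.842 -2.174 2.448
endloop
endfacet
facet normal -0.309 -0.058 0.949
outer loop
vertex -1.608 -2.607 2.735
vertex -1.538 -1.688 2.814
vertex -2.333 -2.069 2.532
endloop
endfacet
facet normal -0.590 -0.585 0.556
outer loop
vertex -1.608 -2.607 2.735
vertex -2.333 -2.069 2.532
vertex -2.127 -2.791 1.991
endloop
endfacet
facet normal -0.053 -0.960 0.274
outer loop
vertex -1.608 -2.607 2.735
vertex -2.127 -2.791 1.991
vertex -1.205 -2.856 1.94
endloop
endfacet
facet normal 0.561 -0.665 0.493
outer loop
vertex -1.608 -2.607 2.735
vertex -1.205 -2.856 1.94
vertex -0.842 -2.174 2.448
endloop
endfacet
facet normal 0.402 -0.109 0.909
outer loop
vertex -1.608 -2.607 2.735
vertex -0.842 -2.174 2.448
vertex -1.538 -1.688 2.814
endloop
endfacet
facet normal -0.502 0.562 0.657
outer loop
vertex -2.333 -2.069 2.532
vertex -1.538 -1.688 2.814
vertex -2.015 -1.304 2.12
endloop
endfacet
facet normal -0.957 -0.289 0.021
outer loop
vertex -2.127 -2.791 1.991
vertex -2.333 -2.069 2.532
vertex -2.378 -1.986 1.612
endloop
endfacet
facet normal -0.087 -0.896 -0.436
outer loop
vertex -1.205 -2.856 1.94
vertex -2.127 -2.791 1.991
vertex -1.682 -2.472 1.246
endloop
endfacet
facet normal 0.904 -0.420 -0.082
outer loop
vertex -0.842 -2.174 2.448
vertex -1.205 -2.856 1.94
vertex -0.887 -2.091 1.528
endloop
endfacet
facet normal 0.647 0.480 0.592
outer loop
vertex -1.538 -1.688 2.814
vertex -0.842 -2.174 2.448
vertex -1.093 -1.369 2.069
endloop
endfacet
facet normal -0.717 0.004 -0.697
outer loop
vertex -2.559 -4.061 -1.657
vertex -3.107 -3.496 -1.089
vertex -2.44 -3.337 -1.775
endloop
endfacet
facet normal 0.933 -0.202 -0.299
outer loop
vertex -2.559 -4.061 -1.657
vertex -2.44 -3.337 -1.775
vertex -1.873 -3.504 0.109
endloop
endfacet
facet normal -0.717 0.004 -0.697
outer loop
vertex -2.44 -3.337 -1.775
vertex -3.107 -3.496 -1.089
vertex -2.711 -2.707 -1.492
endloop
endfacet
facet normal 0.858 0.466 -0.217
outer loop
vertex -2.44 -3.337 -1.775
vertex -2.711 -2.707 -1.492
vertex -1.873 -3.504 0.109
endloop
endfacet
facet normal -0.717 0.004 -0.697
outer loop
vertex -2.711 -2.707 -1.492
vertex -3.107 -3.496 -1.089
vertex -3.215 -2.539 -0.972
endloop
endfacet
facet normal 0.474 0.862 0.181
outer loop
vertex -2.711 -2.707 -1.492
vertex -3.215 -2.539 -0.972
vertex -1.873 -3.504 0.109
endloop
endfacet
facet normal -0.717 0.004 -0.697
outer loop
vertex -3.215 -2.539 -0.972
vertex -3.107 -3.496 -1.089
vertex -3.655 -2.932 -0.522
endloop
endfacet
facet normal 0.007 0.750 0.661
outer loop
vertex -3.215 -2.539 -0.972
vertex -3.655 -2.932 -0.522
vertex -1.873 -3.504 0.109
endloop
endfacet
facet normal -0.717 0.003 -0.697
outer loop
vertex -3.655 -2.932 -0.522
vertex -3.107 -3.496 -1.089
vertex -3.774 -3.655 -0.403
endloop
endfacet
facet normal -0.270 0.199 0.942
outer loop
vertex -3.655 -2.932 -0.522
vertex -3.774 -3.655 -0.403
vertex -1.873 -3.504 0.109
endloop
endfacet
facet normal -0.717 0.004 -0.697
outer loop
vertex -3.774 -3.655 -0.403
vertex -3.107 -3.496 -1.089
vertex -3.502 -4.285 -0.687
endloop
endfacet
facet normal -0.194 -0.472 0.860
outer loop
vertex -3.774 -3.655 -0.403
vertex -3.502 -4.285 -0.687
vertex -1.873 -3.504 0.109
endloop
endfacet
facet normal -0.717 0.004 -0.697
outer loop
vertex -3.502 -4.285 -0.687
vertex -3.107 -3.496 -1.089
vertex -2.999 -4.453 -1.206
endloop
endfacet
facet normal 0.189 -0.866 0.463
outer loop
vertex -3.502 -4.285 -0.687
vertex -2.999 -4.453 -1.206
vertex -1.873 -3.504 0.109
endloop
endfacet
facet normal -0.718 0.004 -0.696
outer loop
vertex -2.999 -4.453 -1.206
vertex -3.107 -3.496 -1.089
vertex -2.559 -4.061 -1.657
endloop
endfacet
facet normal 0.656 -0.755 -0.017
outer loop
vertex -2.999 -4.453 -1.206
vertex -2.559 -4.061 -1.657
vertex -1.873 -3.504 0.109
endloop
endfacet

endsolid


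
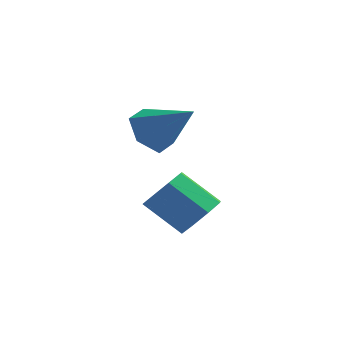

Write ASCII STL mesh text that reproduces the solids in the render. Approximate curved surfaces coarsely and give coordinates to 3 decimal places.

solid 
facet normal 0.773 0.026 -0.634
outer loop
vertex 0.304 -0.552 -1.574
vertex -0.068 -0.083 -2.008
vertex 0.397 -0.011 -1.438
endloop
endfacet
facet normal 0.613 -0.290 0.735
outer loop
vertex 0.304 -0.552 -1.574
vertex 0.397 -0.011 -1.438
vertex -0.74 -0.587 -0.718
endloop
endfacet
facet normal 0.613 -0.292 0.734
outer loop
vertex -0.74 -0.587 -0.718
vertex 0.397 -0.011 -1.438
vertex -0.646 -0.046 -0.581
endloop
endfacet
facet normal -0.773 -0.026 0.634
outer loop
vertex -0.74 -0.587 -0.718
vertex -0.646 -0.046 -0.581
vertex -1.112 -0.117 -1.152
endloop
endfacet
facet normal 0.773 0.026 -0.634
outer loop
vertex 0.397 -0.011 -1.438
vertex -0.068 -0.083 -2.008
vertex 0.218 0.489 -1.636
endloop
endfacet
facet normal 0.551 0.470 0.690
outer loop
vertex 0.397 -0.011 -1.438
vertex 0.218 0.489 -1.636
vertex -0.646 -0.046 -0.581
endloop
endfacet
facet normal 0.551 0.470 0.690
outer loop
vertex -0.646 -0.046 -0.581
vertex 0.218 0.489 -1.636
vertex -0.825 0.454 -0.779
endloop
endfacet
facet normal -0.773 -0.026 0.634
outer loop
vertex -0.646 -0.046 -0.581
vertex -0.825 0.454 -0.779
vertex -1.112 -0.117 -1.152
endloop
endfacet
facet normal 0.773 0.026 -0.634
outer loop
vertex 0.218 0.489 -1.636
vertex -0.068 -0.083 -2.008
vertex -0.129 0.654 -2.052
endloop
endfacet
facet normal 0.166 0.956 0.241
outer loop
vertex 0.218 0.489 -1.636
vertex -0.129 0.654 -2.052
vertex -0.825 0.454 -0.779
endloop
endfacet
facet normal 0.166 0.956 0.241
outer loop
vertex -0.825 0.454 -0.779
vertex -0.129 0.654 -2.052
vertex -1.172 0.619 -1.195
endloop
endfacet
facet normal -0.773 -0.026 0.634
outer loop
vertex -0.825 0.454 -0.779
vertex -1.172 0.619 -1.195
vertex -1.112 -0.117 -1.152
endloop
endfacet
facet normal 0.773 0.026 -0.634
outer loop
vertex -0.129 0.654 -2.052
vertex -0.068 -0.083 -2.008
vertex -0.44 0.387 -2.442
endloop
endfacet
facet normal -0.317 0.881 -0.350
outer loop
vertex -0.129 0.654 -2.052
vertex -0.44 0.387 -2.442
vertex -1.172 0.619 -1.195
endloop
endfacet
facet normal -0.316 0.882 -0.350
outer loop
vertex -1.172 0.619 -1.195
vertex -0.44 0.387 -2.442
vertex -1.484 0.352 -1.586
endloop
endfacet
facet normal -0.773 -0.026 0.634
outer loop
vertex -1.172 0.619 -1.195
vertex -1.484 0.352 -1.586
vertex -1.112 -0.117 -1.152
endloop
endfacet
facet normal 0.773 0.026 -0.634
outer loop
vertex -0.44 0.387 -2.442
vertex -0.068 -0.083 -2.008
vertex -0.534 -0.154 -2.579
endloop
endfacet
facet normal -0.612 0.292 -0.735
outer loop
vertex -0.44 0.387 -2.442
vertex -0.534 -0.154 -2.579
vertex -1.484 0.352 -1.586
endloop
endfacet
facet normal -0.613 0.290 -0.735
outer loop
vertex -1.484 0.352 -1.586
vertex -0.534 -0.154 -2.579
vertex -1.577 -0.189 -1.722
endloop
endfacet
facet normal -0.773 -0.026 0.634
outer loop
vertex -1.484 0.352 -1.586
vertex -1.577 -0.189 -1.722
vertex -1.112 -0.117 -1.152
endloop
endfacet
facet normal 0.773 0.026 -0.634
outer loop
vertex -0.534 -0.154 -2.579
vertex -0.068 -0.083 -2.008
vertex -0.355 -0.654 -2.381
endloop
endfacet
facet normal -0.551 -0.470 -0.690
outer loop
vertex -0.534 -0.154 -2.579
vertex -0.355 -0.654 -2.381
vertex -1.577 -0.189 -1.722
endloop
endfacet
facet normal -0.551 -0.470 -0.690
outer loop
vertex -1.577 -0.189 -1.722
vertex -0.355 -0.654 -2.381
vertex -1.398 -0.689 -1.524
endloop
endfacet
facet normal -0.773 -0.026 0.634
outer loop
vertex -1.577 -0.189 -1.722
vertex -1.398 -0.689 -1.524
vertex -1.112 -0.117 -1.152
endloop
endfacet
facet normal 0.773 0.026 -0.634
outer loop
vertex -0.355 -0.654 -2.381
vertex -0.068 -0.083 -2.008
vertex -0.008 -0.819 -1.965
endloop
endfacet
facet normal -0.166 -0.956 -0.241
outer loop
vertex -0.355 -0.654 -2.381
vertex -0.008 -0.819 -1.965
vertex -1.398 -0.689 -1.524
endloop
endfacet
facet normal -0.166 -0.956 -0.241
outer loop
vertex -1.398 -0.689 -1.524
vertex -0.008 -0.819 -1.965
vertex -1.051 -0.854 -1.108
endloop
endfacet
facet normal -0.773 -0.026 0.634
outer loop
vertex -1.398 -0.689 -1.524
vertex -1.051 -0.854 -1.108
vertex -1.112 -0.117 -1.152
endloop
endfacet
facet normal 0.773 0.026 -0.634
outer loop
vertex -0.008 -0.819 -1.965
vertex -0.068 -0.083 -2.008
vertex 0.304 -0.552 -1.574
endloop
endfacet
facet normal 0.317 -0.882 0.349
outer loop
vertex -0.008 -0.819 -1.965
vertex 0.304 -0.552 -1.574
vertex -1.051 -0.854 -1.108
endloop
endfacet
facet normal 0.317 -0.881 0.351
outer loop
vertex -1.051 -0.854 -1.108
vertex 0.304 -0.552 -1.574
vertex -0.74 -0.587 -0.718
endloop
endfacet
facet normal -0.773 -0.026 0.634
outer loop
vertex -1.051 -0.854 -1.108
vertex -0.74 -0.587 -0.718
vertex -1.112 -0.117 -1.152
endloop
endfacet
facet normal -0.797 0.100 -0.596
outer loop
vertex -2.166 3.072 -0.964
vertex -2.625 2.641 -0.423
vertex -2.571 3.467 -0.357
endloop
endfacet
facet normal 0.650 0.758 -0.060
outer loop
vertex -2.166 3.072 -0.964
vertex -2.571 3.467 -0.357
vertex -1.335 2.479 0.543
endloop
endfacet
facet normal -0.797 0.100 -0.596
outer loop
vertex -2.571 3.467 -0.357
vertex -2.625 2.641 -0.423
vertex -3.03 3.036 0.184
endloop
endfacet
facet normal 0.100 0.735 0.670
outer loop
vertex -2.571 3.467 -0.357
vertex -3.03 3.036 0.184
vertex -1.335 2.479 0.543
endloop
endfacet
facet normal -0.796 0.100 -0.596
outer loop
vertex -3.03 3.036 0.184
vertex -2.625 2.641 -0.423
vertex -3.084 2.211 0.118
endloop
endfacet
facet normal -0.227 -0.063 0.972
outer loop
vertex -3.03 3.036 0.184
vertex -3.084 2.211 0.118
vertex -1.335 2.479 0.543
endloop
endfacet
facet normal -0.796 0.100 -0.596
outer loop
vertex -3.084 2.211 0.118
vertex -2.625 2.641 -0.423
vertex -2.679 1.816 -0.489
endloop
endfacet
facet normal -0.004 -0.839 0.544
outer loop
vertex -3.084 2.211 0.118
vertex -2.679 1.816 -0.489
vertex -1.335 2.479 0.543
endloop
endfacet
facet normal -0.796 0.100 -0.596
outer loop
vertex -2.679 1.816 -0.489
vertex -2.625 2.641 -0.423
vertex -2.22 2.246 -1.03
endloop
endfacet
facet normal 0.546 -0.817 -0.186
outer loop
vertex -2.679 1.816 -0.489
vertex -2.22 2.246 -1.03
vertex -1.335 2.479 0.543
endloop
endfacet
facet normal -0.797 0.100 -0.596
outer loop
vertex -2.22 2.246 -1.03
vertex -2.625 2.641 -0.423
vertex -2.166 3.072 -0.964
endloop
endfacet
facet normal 0.873 -0.018 -0.488
outer loop
vertex -2.22 2.246 -1.03
vertex -2.166 3.072 -0.964
vertex -1.335 2.479 0.543
endloop
endfacet

endsolid


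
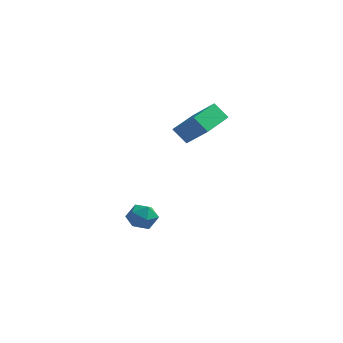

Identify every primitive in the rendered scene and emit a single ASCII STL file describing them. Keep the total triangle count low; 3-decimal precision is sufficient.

solid 
facet normal -0.713 0.245 -0.657
outer loop
vertex 2.289 -2.221 3.383
vertex 2.711 -0.294 3.643
vertex 3.024 -2.272 2.567
endloop
endfacet
facet normal -0.212 -0.968 -0.131
outer loop
vertex 4.229 -2.686 3.677
vertex 2.289 -2.221 3.383
vertex 3.024 -2.272 2.567
endloop
endfacet
facet normal -0.713 0.245 -0.657
outer loop
vertex 3.024 -2.272 2.567
vertex 2.711 -0.294 3.643
vertex 3.447 -0.345 2.826
endloop
endfacet
facet normal 0.668 -0.047 -0.743
outer loop
vertex 3.447 -0.345 2.826
vertex 4.229 -2.686 3.677
vertex 3.024 -2.272 2.567
endloop
endfacet
facet normal -0.668 0.046 0.743
outer loop
vertex 2.289 -2.221 3.383
vertex 3.916 -0.708 4.753
vertex 2.711 -0.294 3.643
endloop
endfacet
facet normal -0.212 -0.968 -0.131
outer loop
vertex 3.493 -2.635 4.494
vertex 2.289 -2.221 3.383
vertex 4.229 -2.686 3.677
endloop
endfacet
facet normal -0.669 0.047 0.742
outer loop
vertex 3.493 -2.635 4.494
vertex 3.916 -0.708 4.753
vertex 2.289 -2.221 3.383
endloop
endfacet
facet normal 0.212 0.968 0.131
outer loop
vertex 2.711 -0.294 3.643
vertex 3.916 -0.708 4.753
vertex 3.447 -0.345 2.826
endloop
endfacet
facet normal 0.669 -0.046 -0.742
outer loop
vertex 4.651 -0.759 3.937
vertex 4.229 -2.686 3.677
vertex 3.447 -0.345 2.826
endloop
endfacet
facet normal 0.212 0.968 0.131
outer loop
vertex 3.447 -0.345 2.826
vertex 3.916 -0.708 4.753
vertex 4.651 -0.759 3.937
endloop
endfacet
facet normal 0.713 -0.245 0.657
outer loop
vertex 4.651 -0.759 3.937
vertex 3.493 -2.635 4.494
vertex 4.229 -2.686 3.677
endloop
endfacet
facet normal 0.713 -0.245 0.657
outer loop
vertex 3.916 -0.708 4.753
vertex 3.493 -2.635 4.494
vertex 4.651 -0.759 3.937
endloop
endfacet
facet normal -0.353 0.847 0.397
outer loop
vertex 0.365 -1.955 -2.84
vertex 0.386 -2.322 -2.037
vertex 1.091 -1.886 -2.341
endloop
endfacet
facet normal 0.035 0.982 -0.187
outer loop
vertex 0.365 -1.955 -2.84
vertex 1.091 -1.886 -2.341
vertex 1.164 -2.053 -3.205
endloop
endfacet
facet normal -0.258 0.628 -0.734
outer loop
vertex 0.365 -1.955 -2.84
vertex 1.164 -2.053 -3.205
vertex 0.504 -2.593 -3.435
endloop
endfacet
facet normal -0.828 0.275 -0.488
outer loop
vertex 0.365 -1.955 -2.84
vertex 0.504 -2.593 -3.435
vertex 0.023 -2.759 -2.713
endloop
endfacet
facet normal -0.887 0.411 0.211
outer loop
vertex 0.365 -1.955 -2.84
vertex 0.023 -2.759 -2.713
vertex 0.386 -2.322 -2.037
endloop
endfacet
facet normal 0.691 0.719 -0.081
outer loop
vertex 1.164 -2.053 -3.205
vertex 1.091 -1.886 -2.341
vertex 1.677 -2.481 -2.627
endloop
endfacet
facet normal 0.061 0.503 0.862
outer loop
vertex 1.091 -1.886 -2.341
vertex 0.386 -2.322 -2.037
vertex 1.196 -2.647 -1.905
endloop
endfacet
facet normal -0.802 -0.203 0.562
outer loop
vertex 0.386 -2.322 -2.037
vertex 0.023 -2.759 -2.713
vertex 0.536 -3.187 -2.135
endloop
endfacet
facet normal -0.706 -0.423 -0.568
outer loop
vertex 0.023 -2.759 -2.713
vertex 0.504 -2.593 -3.435
vertex 0.609 -3.354 -2.999
endloop
endfacet
facet normal 0.216 0.147 -0.965
outer loop
vertex 0.504 -2.593 -3.435
vertex 1.164 -2.053 -3.205
vertex 1.314 -2.918 -3.303
endloop
endfacet
facet normal 0.828 -0.275 0.488
outer loop
vertex 1.335 -3.285 -2.5
vertex 1.677 -2.481 -2.627
vertex 1.196 -2.647 -1.905
endloop
endfacet
facet normal 0.258 -0.628 0.734
outer loop
vertex 1.335 -3.285 -2.5
vertex 1.196 -2.647 -1.905
vertex 0.536 -3.187 -2.135
endloop
endfacet
facet normal -0.035 -0.982 0.187
outer loop
vertex 1.335 -3.285 -2.5
vertex 0.536 -3.187 -2.135
vertex 0.609 -3.354 -2.999
endloop
endfacet
facet normal 0.353 -0.847 -0.397
outer loop
vertex 1.335 -3.285 -2.5
vertex 0.609 -3.354 -2.999
vertex 1.314 -2.918 -3.303
endloop
endfacet
facet normal 0.887 -0.411 -0.211
outer loop
vertex 1.335 -3.285 -2.5
vertex 1.314 -2.918 -3.303
vertex 1.677 -2.481 -2.627
endloop
endfacet
facet normal 0.706 0.423 0.568
outer loop
vertex 1.196 -2.647 -1.905
vertex 1.677 -2.481 -2.627
vertex 1.091 -1.886 -2.341
endloop
endfacet
facet normal -0.216 -0.147 0.965
outer loop
vertex 0.536 -3.187 -2.135
vertex 1.196 -2.647 -1.905
vertex 0.386 -2.322 -2.037
endloop
endfacet
facet normal -0.691 -0.719 0.081
outer loop
vertex 0.609 -3.354 -2.999
vertex 0.536 -3.187 -2.135
vertex 0.023 -2.759 -2.713
endloop
endfacet
facet normal -0.061 -0.503 -0.862
outer loop
vertex 1.314 -2.918 -3.303
vertex 0.609 -3.354 -2.999
vertex 0.504 -2.593 -3.435
endloop
endfacet
facet normal 0.802 0.203 -0.562
outer loop
vertex 1.677 -2.481 -2.627
vertex 1.314 -2.918 -3.303
vertex 1.164 -2.053 -3.205
endloop
endfacet

endsolid


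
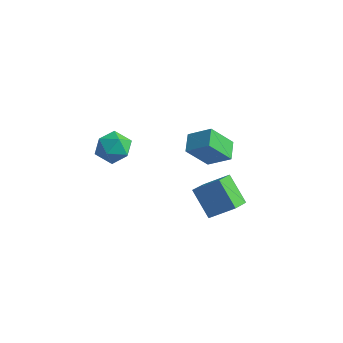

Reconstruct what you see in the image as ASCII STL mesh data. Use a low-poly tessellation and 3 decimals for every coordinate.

solid 
facet normal -0.058 0.948 0.314
outer loop
vertex -4.228 -2.056 2.066
vertex -4.271 -2.399 3.092
vertex -3.314 -2.188 2.632
endloop
endfacet
facet normal 0.313 0.903 -0.295
outer loop
vertex -4.228 -2.056 2.066
vertex -3.314 -2.188 2.632
vertex -3.362 -2.509 1.598
endloop
endfacet
facet normal -0.109 0.606 -0.788
outer loop
vertex -4.228 -2.056 2.066
vertex -3.362 -2.509 1.598
vertex -4.348 -2.918 1.42
endloop
endfacet
facet normal -0.740 0.466 -0.485
outer loop
vertex -4.228 -2.056 2.066
vertex -4.348 -2.918 1.42
vertex -4.91 -2.85 2.344
endloop
endfacet
facet normal -0.709 0.678 0.197
outer loop
vertex -4.228 -2.056 2.066
vertex -4.91 -2.85 2.344
vertex -4.271 -2.399 3.092
endloop
endfacet
facet normal 0.865 0.466 -0.185
outer loop
vertex -3.362 -2.509 1.598
vertex -3.314 -2.188 2.632
vertex -2.87 -3.13 2.336
endloop
endfacet
facet normal 0.266 0.539 0.800
outer loop
vertex -3.314 -2.188 2.632
vertex -4.271 -2.399 3.092
vertex -3.432 -3.062 3.26
endloop
endfacet
facet normal -0.786 0.102 0.610
outer loop
vertex -4.271 -2.399 3.092
vertex -4.91 -2.85 2.344
vertex -4.418 -3.471 3.082
endloop
endfacet
facet normal -0.837 -0.240 -0.491
outer loop
vertex -4.91 -2.85 2.344
vertex -4.348 -2.918 1.42
vertex -4.466 -3.792 2.048
endloop
endfacet
facet normal 0.184 -0.016 -0.983
outer loop
vertex -4.348 -2.918 1.42
vertex -3.362 -2.509 1.598
vertex -3.509 -3.581 1.588
endloop
endfacet
facet normal 0.740 -0.466 0.485
outer loop
vertex -3.552 -3.924 2.614
vertex -2.87 -3.13 2.336
vertex -3.432 -3.062 3.26
endloop
endfacet
facet normal 0.109 -0.606 0.788
outer loop
vertex -3.552 -3.924 2.614
vertex -3.432 -3.062 3.26
vertex -4.418 -3.471 3.082
endloop
endfacet
facet normal -0.313 -0.903 0.295
outer loop
vertex -3.552 -3.924 2.614
vertex -4.418 -3.471 3.082
vertex -4.466 -3.792 2.048
endloop
endfacet
facet normal 0.058 -0.948 -0.314
outer loop
vertex -3.552 -3.924 2.614
vertex -4.466 -3.792 2.048
vertex -3.509 -3.581 1.588
endloop
endfacet
facet normal 0.709 -0.678 -0.197
outer loop
vertex -3.552 -3.924 2.614
vertex -3.509 -3.581 1.588
vertex -2.87 -3.13 2.336
endloop
endfacet
facet normal 0.837 0.240 0.491
outer loop
vertex -3.432 -3.062 3.26
vertex -2.87 -3.13 2.336
vertex -3.314 -2.188 2.632
endloop
endfacet
facet normal -0.184 0.016 0.983
outer loop
vertex -4.418 -3.471 3.082
vertex -3.432 -3.062 3.26
vertex -4.271 -2.399 3.092
endloop
endfacet
facet normal -0.865 -0.466 0.185
outer loop
vertex -4.466 -3.792 2.048
vertex -4.418 -3.471 3.082
vertex -4.91 -2.85 2.344
endloop
endfacet
facet normal -0.266 -0.539 -0.800
outer loop
vertex -3.509 -3.581 1.588
vertex -4.466 -3.792 2.048
vertex -4.348 -2.918 1.42
endloop
endfacet
facet normal 0.786 -0.102 -0.610
outer loop
vertex -2.87 -3.13 2.336
vertex -3.509 -3.581 1.588
vertex -3.362 -2.509 1.598
endloop
endfacet
facet normal -0.342 -0.559 0.756
outer loop
vertex 1.025 -1.246 5.058
vertex -0.176 -1.587 4.263
vertex 1.584 -2.187 4.615
endloop
endfacet
facet normal 0.812 0.230 0.537
outer loop
vertex 2.216 -1.153 3.217
vertex 1.025 -1.246 5.058
vertex 1.584 -2.187 4.615
endloop
endfacet
facet normal -0.342 -0.559 0.756
outer loop
vertex 1.584 -2.187 4.615
vertex -0.176 -1.587 4.263
vertex 0.383 -2.527 3.821
endloop
endfacet
facet normal 0.474 -0.797 -0.375
outer loop
vertex 0.383 -2.527 3.821
vertex 2.216 -1.153 3.217
vertex 1.584 -2.187 4.615
endloop
endfacet
facet normal -0.474 0.797 0.375
outer loop
vertex 1.025 -1.246 5.058
vertex 0.456 -0.553 2.865
vertex -0.176 -1.587 4.263
endloop
endfacet
facet normal 0.812 0.230 0.537
outer loop
vertex 1.657 -0.213 3.659
vertex 1.025 -1.246 5.058
vertex 2.216 -1.153 3.217
endloop
endfacet
facet normal -0.473 0.797 0.375
outer loop
vertex 1.657 -0.213 3.659
vertex 0.456 -0.553 2.865
vertex 1.025 -1.246 5.058
endloop
endfacet
facet normal -0.812 -0.230 -0.537
outer loop
vertex -0.176 -1.587 4.263
vertex 0.456 -0.553 2.865
vertex 0.383 -2.527 3.821
endloop
endfacet
facet normal 0.474 -0.797 -0.374
outer loop
vertex 1.015 -1.494 2.422
vertex 2.216 -1.153 3.217
vertex 0.383 -2.527 3.821
endloop
endfacet
facet normal -0.812 -0.230 -0.537
outer loop
vertex 0.383 -2.527 3.821
vertex 0.456 -0.553 2.865
vertex 1.015 -1.494 2.422
endloop
endfacet
facet normal 0.342 0.559 -0.756
outer loop
vertex 1.015 -1.494 2.422
vertex 1.657 -0.213 3.659
vertex 2.216 -1.153 3.217
endloop
endfacet
facet normal 0.342 0.559 -0.756
outer loop
vertex 0.456 -0.553 2.865
vertex 1.657 -0.213 3.659
vertex 1.015 -1.494 2.422
endloop
endfacet
facet normal -0.677 0.177 0.715
outer loop
vertex 0.223 0.614 -0.653
vertex 0.001 1.892 -1.179
vertex -1.028 -0.026 -1.68
endloop
endfacet
facet normal 0.159 -0.913 0.376
outer loop
vertex 0.299 -0.372 -3.081
vertex 0.223 0.614 -0.653
vertex -1.028 -0.026 -1.68
endloop
endfacet
facet normal -0.677 0.177 0.715
outer loop
vertex -1.028 -0.026 -1.68
vertex 0.001 1.892 -1.179
vertex -1.25 1.252 -2.206
endloop
endfacet
facet normal -0.719 -0.368 -0.590
outer loop
vertex -1.25 1.252 -2.206
vertex 0.299 -0.372 -3.081
vertex -1.028 -0.026 -1.68
endloop
endfacet
facet normal 0.719 0.368 0.590
outer loop
vertex 0.223 0.614 -0.653
vertex 1.328 1.546 -2.58
vertex 0.001 1.892 -1.179
endloop
endfacet
facet normal 0.159 -0.913 0.376
outer loop
vertex 1.55 0.268 -2.054
vertex 0.223 0.614 -0.653
vertex 0.299 -0.372 -3.081
endloop
endfacet
facet normal 0.719 0.368 0.590
outer loop
vertex 1.55 0.268 -2.054
vertex 1.328 1.546 -2.58
vertex 0.223 0.614 -0.653
endloop
endfacet
facet normal -0.159 0.913 -0.376
outer loop
vertex 0.001 1.892 -1.179
vertex 1.328 1.546 -2.58
vertex -1.25 1.252 -2.206
endloop
endfacet
facet normal -0.719 -0.368 -0.590
outer loop
vertex 0.077 0.906 -3.607
vertex 0.299 -0.372 -3.081
vertex -1.25 1.252 -2.206
endloop
endfacet
facet normal -0.159 0.913 -0.376
outer loop
vertex -1.25 1.252 -2.206
vertex 1.328 1.546 -2.58
vertex 0.077 0.906 -3.607
endloop
endfacet
facet normal 0.677 -0.177 -0.715
outer loop
vertex 0.077 0.906 -3.607
vertex 1.55 0.268 -2.054
vertex 0.299 -0.372 -3.081
endloop
endfacet
facet normal 0.677 -0.177 -0.715
outer loop
vertex 1.328 1.546 -2.58
vertex 1.55 0.268 -2.054
vertex 0.077 0.906 -3.607
endloop
endfacet

endsolid


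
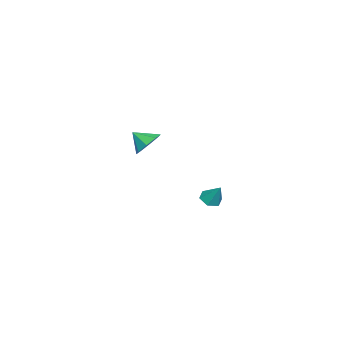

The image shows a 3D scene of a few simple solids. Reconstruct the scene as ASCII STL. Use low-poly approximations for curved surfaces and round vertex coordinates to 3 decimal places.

solid 
facet normal 0.059 0.771 -0.634
outer loop
vertex -2.866 -2.601 -1.686
vertex -3.648 -2.757 -1.949
vertex -3.309 -2.285 -1.343
endloop
endfacet
facet normal 0.550 -0.125 0.826
outer loop
vertex -2.866 -2.601 -1.686
vertex -3.309 -2.285 -1.343
vertex -3.712 -3.583 -1.271
endloop
endfacet
facet normal 0.059 0.771 -0.634
outer loop
vertex -3.309 -2.285 -1.343
vertex -3.648 -2.757 -1.949
vertex -3.95 -2.246 -1.355
endloop
endfacet
facet normal -0.015 0.060 0.998
outer loop
vertex -3.309 -2.285 -1.343
vertex -3.95 -2.246 -1.355
vertex -3.712 -3.583 -1.271
endloop
endfacet
facet normal 0.059 0.771 -0.634
outer loop
vertex -3.95 -2.246 -1.355
vertex -3.648 -2.757 -1.949
vertex -4.415 -2.506 -1.715
endloop
endfacet
facet normal -0.592 -0.055 0.804
outer loop
vertex -3.95 -2.246 -1.355
vertex -4.415 -2.506 -1.715
vertex -3.712 -3.583 -1.271
endloop
endfacet
facet normal 0.059 0.771 -0.634
outer loop
vertex -4.415 -2.506 -1.715
vertex -3.648 -2.757 -1.949
vertex -4.43 -2.914 -2.213
endloop
endfacet
facet normal -0.843 -0.403 0.356
outer loop
vertex -4.415 -2.506 -1.715
vertex -4.43 -2.914 -2.213
vertex -3.712 -3.583 -1.271
endloop
endfacet
facet normal 0.059 0.771 -0.634
outer loop
vertex -4.43 -2.914 -2.213
vertex -3.648 -2.757 -1.949
vertex -3.988 -3.229 -2.555
endloop
endfacet
facet normal -0.620 -0.781 -0.082
outer loop
vertex -4.43 -2.914 -2.213
vertex -3.988 -3.229 -2.555
vertex -3.712 -3.583 -1.271
endloop
endfacet
facet normal 0.060 0.771 -0.634
outer loop
vertex -3.988 -3.229 -2.555
vertex -3.648 -2.757 -1.949
vertex -3.346 -3.269 -2.543
endloop
endfacet
facet normal -0.055 -0.966 -0.254
outer loop
vertex -3.988 -3.229 -2.555
vertex -3.346 -3.269 -2.543
vertex -3.712 -3.583 -1.271
endloop
endfacet
facet normal 0.060 0.771 -0.634
outer loop
vertex -3.346 -3.269 -2.543
vertex -3.648 -2.757 -1.949
vertex -2.881 -3.009 -2.183
endloop
endfacet
facet normal 0.522 -0.851 -0.060
outer loop
vertex -3.346 -3.269 -2.543
vertex -2.881 -3.009 -2.183
vertex -3.712 -3.583 -1.271
endloop
endfacet
facet normal 0.060 0.771 -0.634
outer loop
vertex -2.881 -3.009 -2.183
vertex -3.648 -2.757 -1.949
vertex -2.866 -2.601 -1.686
endloop
endfacet
facet normal 0.773 -0.502 0.389
outer loop
vertex -2.881 -3.009 -2.183
vertex -2.866 -2.601 -1.686
vertex -3.712 -3.583 -1.271
endloop
endfacet
facet normal -0.300 -0.500 -0.812
outer loop
vertex 3.068 1.726 -2.006
vertex 2.726 2.138 -2.133
vertex 3.242 2.14 -2.325
endloop
endfacet
facet normal 0.945 -0.195 0.263
outer loop
vertex 3.068 1.726 -2.006
vertex 3.242 2.14 -2.325
vertex 3.054 2.682 -1.247
endloop
endfacet
facet normal -0.300 -0.500 -0.812
outer loop
vertex 3.242 2.14 -2.325
vertex 2.726 2.138 -2.133
vertex 2.899 2.551 -2.451
endloop
endfacet
facet normal 0.782 0.601 -0.166
outer loop
vertex 3.242 2.14 -2.325
vertex 2.899 2.551 -2.451
vertex 3.054 2.682 -1.247
endloop
endfacet
facet normal -0.301 -0.499 -0.812
outer loop
vertex 2.899 2.551 -2.451
vertex 2.726 2.138 -2.133
vertex 2.384 2.549 -2.259
endloop
endfacet
facet normal -0.042 0.994 -0.103
outer loop
vertex 2.899 2.551 -2.451
vertex 2.384 2.549 -2.259
vertex 3.054 2.682 -1.247
endloop
endfacet
facet normal -0.301 -0.499 -0.812
outer loop
vertex 2.384 2.549 -2.259
vertex 2.726 2.138 -2.133
vertex 2.211 2.136 -1.941
endloop
endfacet
facet normal -0.704 0.594 0.388
outer loop
vertex 2.384 2.549 -2.259
vertex 2.211 2.136 -1.941
vertex 3.054 2.682 -1.247
endloop
endfacet
facet normal -0.301 -0.500 -0.812
outer loop
vertex 2.211 2.136 -1.941
vertex 2.726 2.138 -2.133
vertex 2.553 1.724 -1.814
endloop
endfacet
facet normal -0.543 -0.199 0.816
outer loop
vertex 2.211 2.136 -1.941
vertex 2.553 1.724 -1.814
vertex 3.054 2.682 -1.247
endloop
endfacet
facet normal -0.301 -0.500 -0.812
outer loop
vertex 2.553 1.724 -1.814
vertex 2.726 2.138 -2.133
vertex 3.068 1.726 -2.006
endloop
endfacet
facet normal 0.283 -0.594 0.753
outer loop
vertex 2.553 1.724 -1.814
vertex 3.068 1.726 -2.006
vertex 3.054 2.682 -1.247
endloop
endfacet

endsolid
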